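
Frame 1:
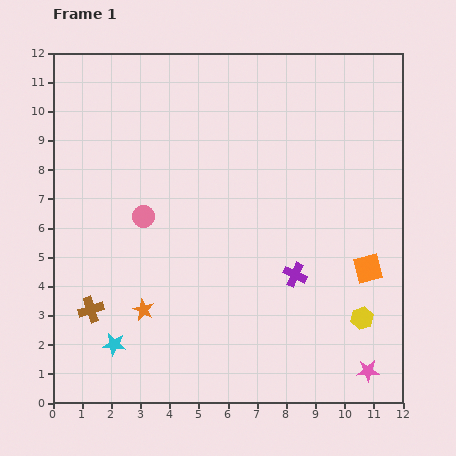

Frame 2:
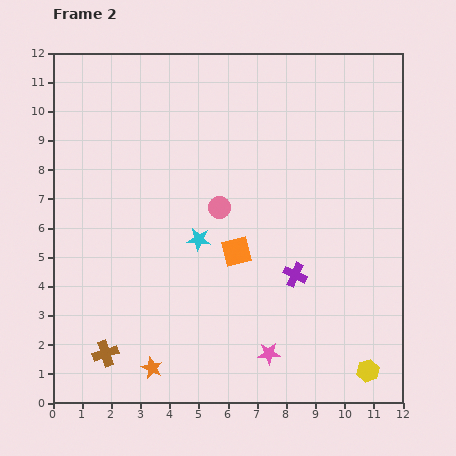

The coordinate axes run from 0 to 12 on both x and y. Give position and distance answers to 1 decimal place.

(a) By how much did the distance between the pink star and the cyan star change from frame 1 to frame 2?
-4.1

Distance in frame 1: 8.7. Distance in frame 2: 4.6.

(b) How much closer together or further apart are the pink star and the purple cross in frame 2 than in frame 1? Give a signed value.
-1.3

Distance in frame 1: 4.1. Distance in frame 2: 2.8.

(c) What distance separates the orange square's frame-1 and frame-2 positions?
4.5

The orange square moved from (10.8, 4.6) to (6.3, 5.2), a distance of √(4.5² + 0.6²) ≈ 4.5.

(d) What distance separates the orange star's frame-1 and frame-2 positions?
2.0

The orange star moved from (3.1, 3.2) to (3.4, 1.2), a distance of √(0.3² + 2.0²) ≈ 2.0.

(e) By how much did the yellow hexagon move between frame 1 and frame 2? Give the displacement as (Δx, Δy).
(0.2, -1.8)

The yellow hexagon was at (10.6, 2.9) in frame 1 and (10.8, 1.1) in frame 2.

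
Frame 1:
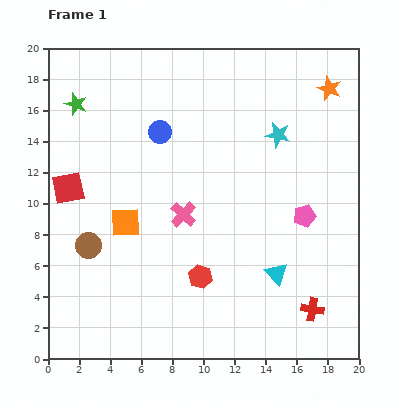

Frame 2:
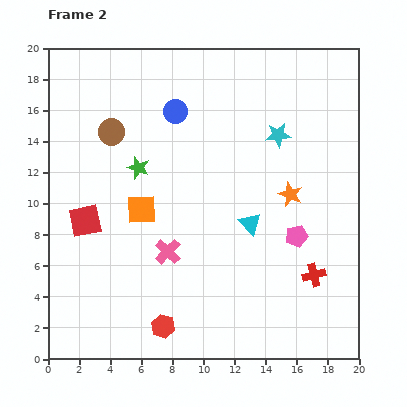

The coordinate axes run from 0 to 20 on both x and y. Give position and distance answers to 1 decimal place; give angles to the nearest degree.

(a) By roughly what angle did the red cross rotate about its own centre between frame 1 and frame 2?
22° counter-clockwise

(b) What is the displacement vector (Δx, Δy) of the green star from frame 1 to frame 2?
(4.0, -4.1)

The green star was at (1.8, 16.4) in frame 1 and (5.8, 12.3) in frame 2.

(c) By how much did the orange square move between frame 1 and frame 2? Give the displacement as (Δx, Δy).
(1.0, 0.8)

The orange square was at (5.0, 8.8) in frame 1 and (6.0, 9.6) in frame 2.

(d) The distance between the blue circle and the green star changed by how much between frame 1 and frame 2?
-1.4

Distance in frame 1: 5.7. Distance in frame 2: 4.3.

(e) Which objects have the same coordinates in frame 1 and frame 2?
the cyan star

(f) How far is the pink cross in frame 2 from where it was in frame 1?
2.6

The pink cross moved from (8.7, 9.3) to (7.7, 6.9), a distance of √(1.0² + 2.4²) ≈ 2.6.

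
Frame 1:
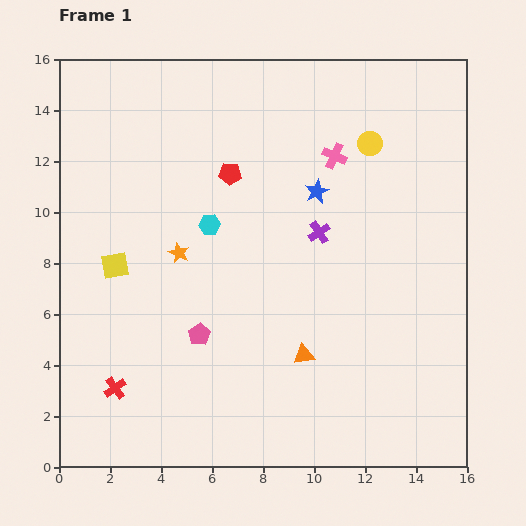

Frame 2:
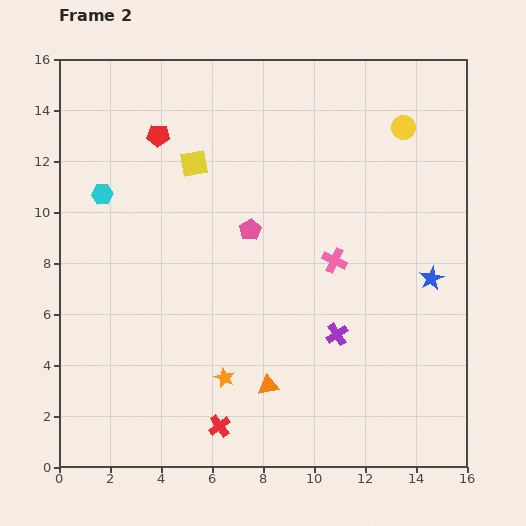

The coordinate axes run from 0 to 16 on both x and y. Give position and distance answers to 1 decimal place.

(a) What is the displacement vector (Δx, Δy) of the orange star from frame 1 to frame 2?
(1.8, -4.9)

The orange star was at (4.7, 8.4) in frame 1 and (6.5, 3.5) in frame 2.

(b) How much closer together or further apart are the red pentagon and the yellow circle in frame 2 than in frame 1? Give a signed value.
+4.0

Distance in frame 1: 5.6. Distance in frame 2: 9.6.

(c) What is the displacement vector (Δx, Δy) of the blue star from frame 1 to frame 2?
(4.5, -3.4)

The blue star was at (10.1, 10.8) in frame 1 and (14.6, 7.4) in frame 2.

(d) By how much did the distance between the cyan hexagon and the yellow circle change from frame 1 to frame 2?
+5.0

Distance in frame 1: 7.1. Distance in frame 2: 12.1.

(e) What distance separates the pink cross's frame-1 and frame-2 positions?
4.1

The pink cross moved from (10.8, 12.2) to (10.8, 8.1), a distance of √(0.0² + 4.1²) ≈ 4.1.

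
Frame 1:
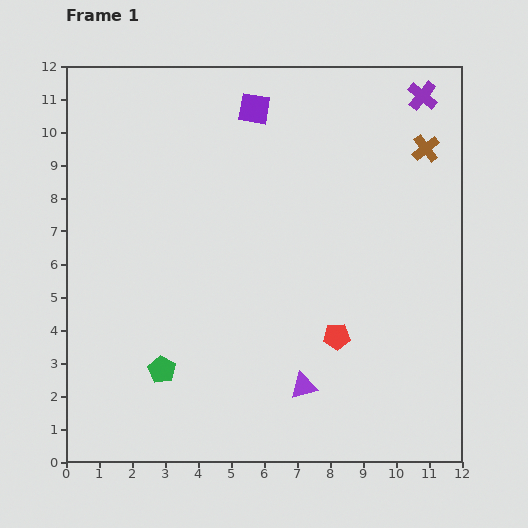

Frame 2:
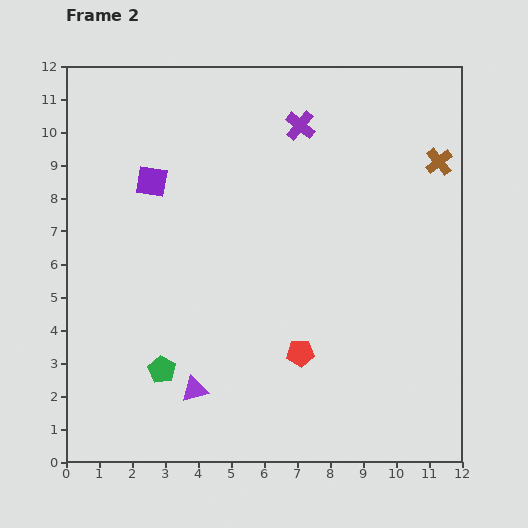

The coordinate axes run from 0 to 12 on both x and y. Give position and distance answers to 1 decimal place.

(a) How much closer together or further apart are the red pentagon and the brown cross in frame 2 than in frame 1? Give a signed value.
+0.9

Distance in frame 1: 6.3. Distance in frame 2: 7.2.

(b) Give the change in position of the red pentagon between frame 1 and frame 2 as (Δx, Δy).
(-1.1, -0.5)

The red pentagon was at (8.2, 3.8) in frame 1 and (7.1, 3.3) in frame 2.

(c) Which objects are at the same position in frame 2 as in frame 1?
the green pentagon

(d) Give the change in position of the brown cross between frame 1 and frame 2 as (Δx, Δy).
(0.4, -0.4)

The brown cross was at (10.9, 9.5) in frame 1 and (11.3, 9.1) in frame 2.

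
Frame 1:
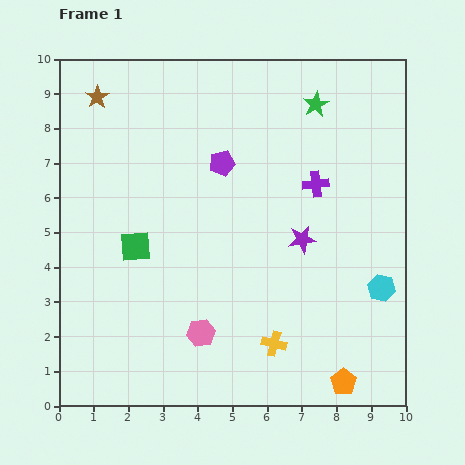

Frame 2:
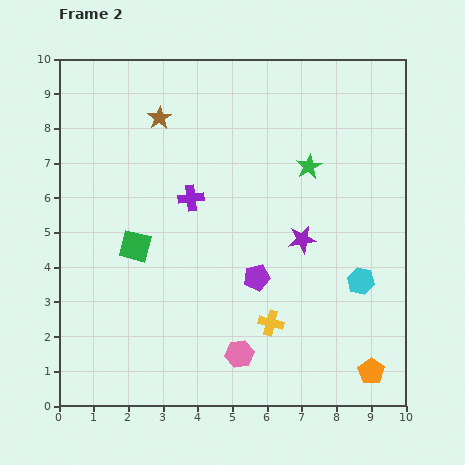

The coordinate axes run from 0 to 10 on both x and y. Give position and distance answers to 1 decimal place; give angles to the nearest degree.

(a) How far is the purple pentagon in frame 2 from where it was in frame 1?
3.4

The purple pentagon moved from (4.7, 7.0) to (5.7, 3.7), a distance of √(1.0² + 3.3²) ≈ 3.4.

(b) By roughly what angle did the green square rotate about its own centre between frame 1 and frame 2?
19° clockwise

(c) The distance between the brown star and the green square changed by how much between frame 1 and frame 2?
-0.6

Distance in frame 1: 4.4. Distance in frame 2: 3.8.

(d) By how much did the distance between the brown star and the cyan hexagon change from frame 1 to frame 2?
-2.4

Distance in frame 1: 9.9. Distance in frame 2: 7.5.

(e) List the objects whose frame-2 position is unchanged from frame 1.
the green square, the purple star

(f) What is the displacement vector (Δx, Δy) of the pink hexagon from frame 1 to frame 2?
(1.1, -0.6)

The pink hexagon was at (4.1, 2.1) in frame 1 and (5.2, 1.5) in frame 2.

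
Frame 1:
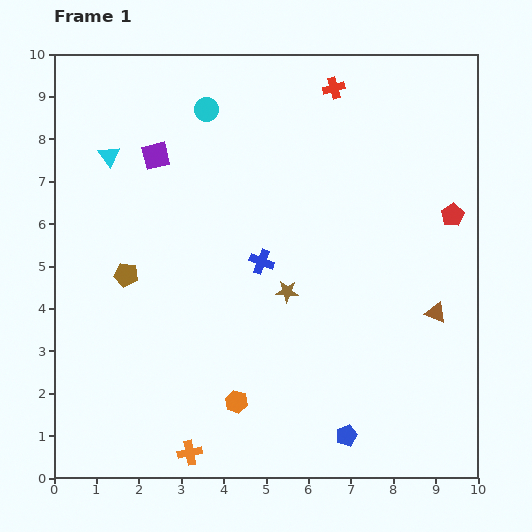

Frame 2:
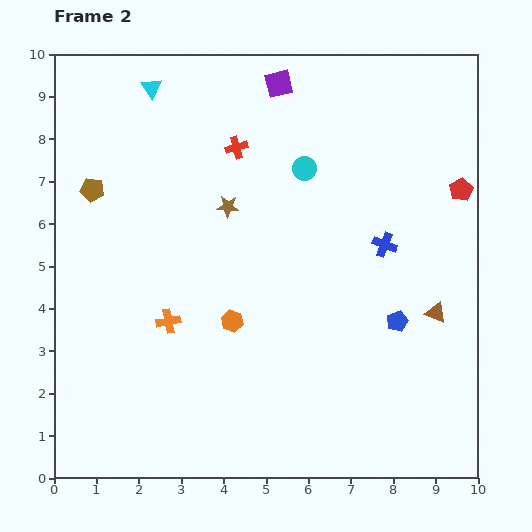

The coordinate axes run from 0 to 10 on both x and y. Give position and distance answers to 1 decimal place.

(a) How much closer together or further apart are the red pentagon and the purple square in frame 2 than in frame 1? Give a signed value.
-2.1

Distance in frame 1: 7.1. Distance in frame 2: 5.0.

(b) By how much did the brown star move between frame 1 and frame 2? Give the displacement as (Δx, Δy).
(-1.4, 2.0)

The brown star was at (5.5, 4.4) in frame 1 and (4.1, 6.4) in frame 2.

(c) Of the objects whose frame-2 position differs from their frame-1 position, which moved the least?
the red pentagon

(moved 0.6)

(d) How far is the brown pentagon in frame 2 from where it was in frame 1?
2.2

The brown pentagon moved from (1.7, 4.8) to (0.9, 6.8), a distance of √(0.8² + 2.0²) ≈ 2.2.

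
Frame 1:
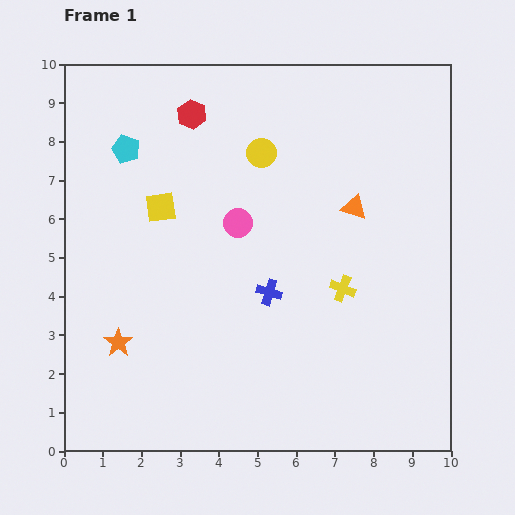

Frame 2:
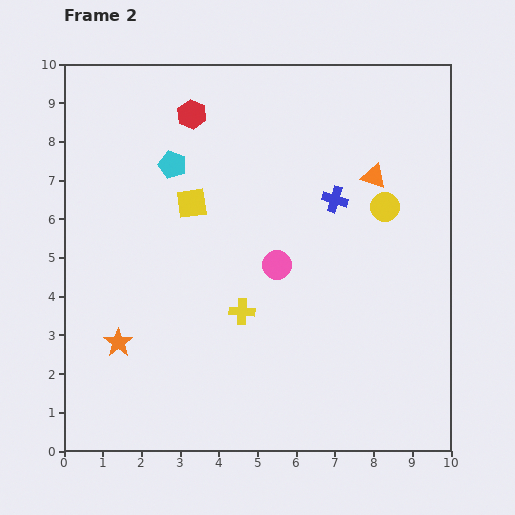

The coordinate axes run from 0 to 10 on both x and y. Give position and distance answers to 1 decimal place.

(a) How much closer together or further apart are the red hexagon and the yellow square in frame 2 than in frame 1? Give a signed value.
-0.2

Distance in frame 1: 2.5. Distance in frame 2: 2.3.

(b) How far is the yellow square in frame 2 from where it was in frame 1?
0.8

The yellow square moved from (2.5, 6.3) to (3.3, 6.4), a distance of √(0.8² + 0.1²) ≈ 0.8.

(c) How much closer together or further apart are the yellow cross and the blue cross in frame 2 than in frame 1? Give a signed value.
+1.9

Distance in frame 1: 1.9. Distance in frame 2: 3.8.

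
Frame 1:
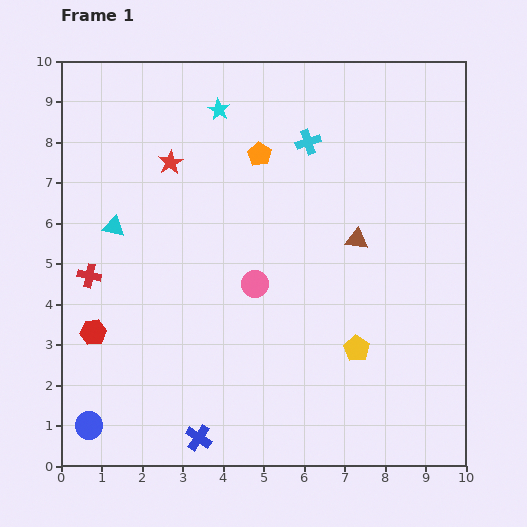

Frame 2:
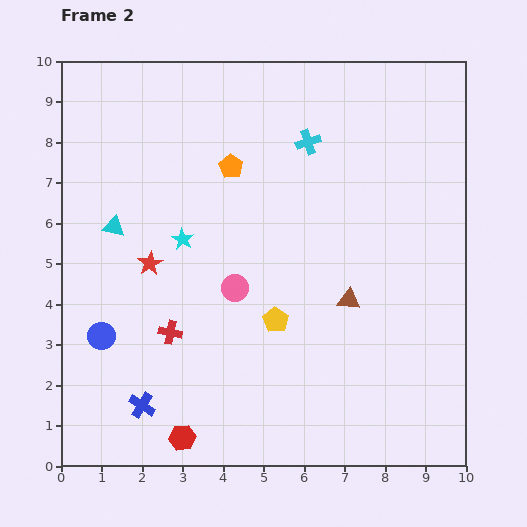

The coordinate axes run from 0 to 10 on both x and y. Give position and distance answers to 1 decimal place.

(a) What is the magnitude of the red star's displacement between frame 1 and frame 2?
2.5

The red star moved from (2.7, 7.5) to (2.2, 5.0), a distance of √(0.5² + 2.5²) ≈ 2.5.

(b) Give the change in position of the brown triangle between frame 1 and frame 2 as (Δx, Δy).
(-0.2, -1.5)

The brown triangle was at (7.3, 5.6) in frame 1 and (7.1, 4.1) in frame 2.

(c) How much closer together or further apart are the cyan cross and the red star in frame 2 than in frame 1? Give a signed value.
+1.5

Distance in frame 1: 3.4. Distance in frame 2: 4.9.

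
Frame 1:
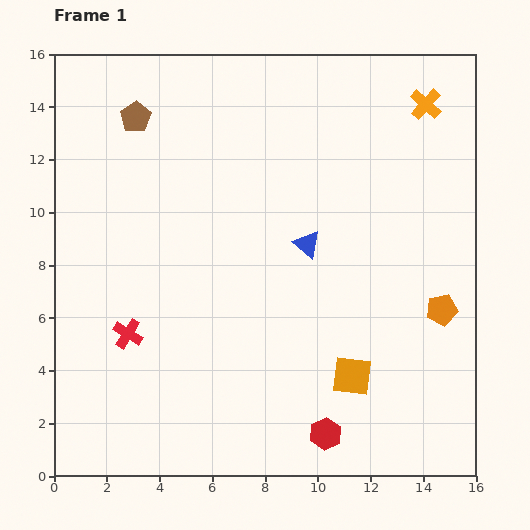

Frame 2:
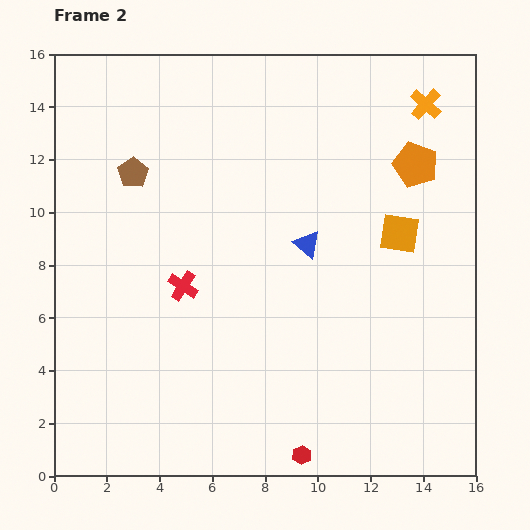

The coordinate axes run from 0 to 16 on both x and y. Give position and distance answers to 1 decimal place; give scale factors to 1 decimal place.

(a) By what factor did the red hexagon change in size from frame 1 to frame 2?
0.6×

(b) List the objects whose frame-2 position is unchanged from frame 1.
the blue triangle, the orange cross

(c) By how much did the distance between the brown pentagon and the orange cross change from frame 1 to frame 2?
+0.4

Distance in frame 1: 11.0. Distance in frame 2: 11.4.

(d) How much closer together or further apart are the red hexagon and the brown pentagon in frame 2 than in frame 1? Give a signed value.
-1.5

Distance in frame 1: 14.0. Distance in frame 2: 12.5.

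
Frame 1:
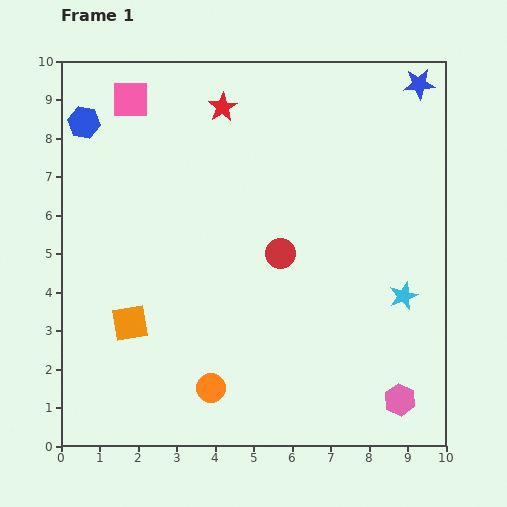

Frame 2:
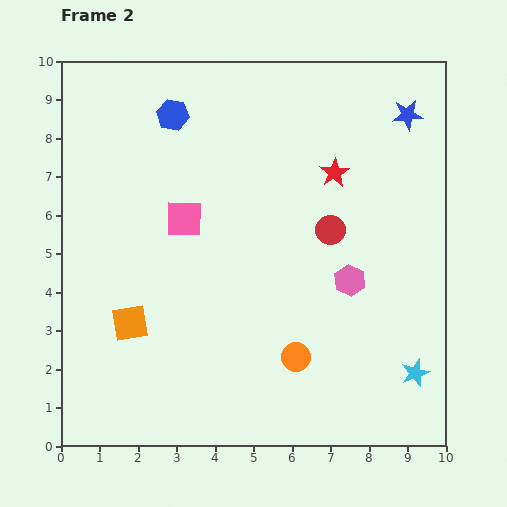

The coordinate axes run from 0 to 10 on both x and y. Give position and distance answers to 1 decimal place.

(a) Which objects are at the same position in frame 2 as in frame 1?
the orange square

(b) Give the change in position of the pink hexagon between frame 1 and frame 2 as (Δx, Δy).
(-1.3, 3.1)

The pink hexagon was at (8.8, 1.2) in frame 1 and (7.5, 4.3) in frame 2.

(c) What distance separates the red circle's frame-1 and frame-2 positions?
1.4

The red circle moved from (5.7, 5.0) to (7.0, 5.6), a distance of √(1.3² + 0.6²) ≈ 1.4.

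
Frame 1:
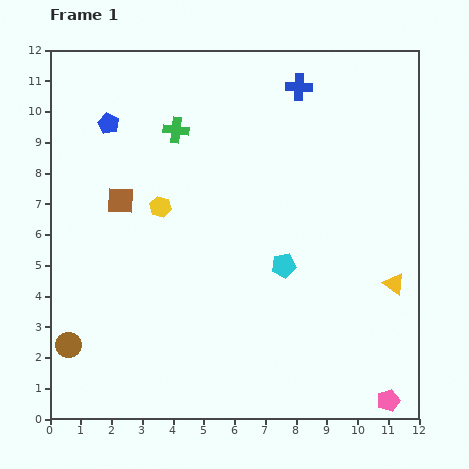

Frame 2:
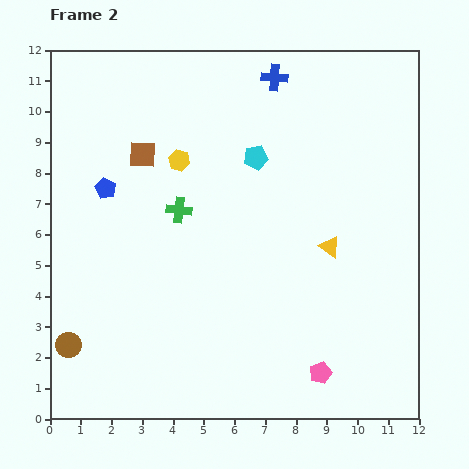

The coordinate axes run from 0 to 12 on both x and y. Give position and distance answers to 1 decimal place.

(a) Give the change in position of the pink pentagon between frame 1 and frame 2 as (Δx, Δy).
(-2.2, 0.9)

The pink pentagon was at (11.0, 0.6) in frame 1 and (8.8, 1.5) in frame 2.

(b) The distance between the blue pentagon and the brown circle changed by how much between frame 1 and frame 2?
-2.1

Distance in frame 1: 7.3. Distance in frame 2: 5.2.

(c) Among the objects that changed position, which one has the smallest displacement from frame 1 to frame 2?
the blue cross

(moved 0.9)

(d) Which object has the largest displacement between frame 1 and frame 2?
the cyan pentagon

(moved 3.6; next 2.6)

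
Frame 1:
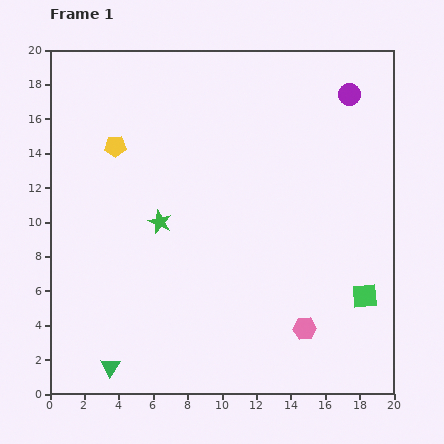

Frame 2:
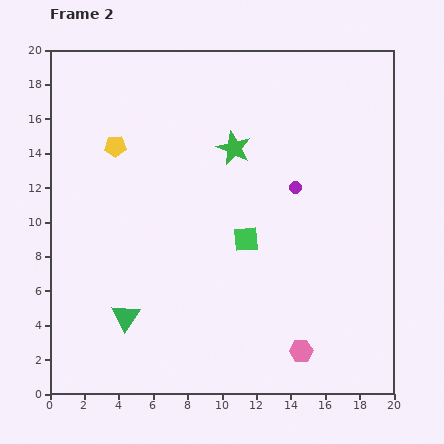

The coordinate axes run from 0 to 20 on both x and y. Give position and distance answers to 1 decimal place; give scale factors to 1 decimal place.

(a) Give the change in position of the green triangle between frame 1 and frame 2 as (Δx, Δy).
(0.9, 2.9)

The green triangle was at (3.5, 1.6) in frame 1 and (4.4, 4.5) in frame 2.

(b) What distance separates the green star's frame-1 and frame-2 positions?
6.1

The green star moved from (6.4, 10.0) to (10.7, 14.3), a distance of √(4.3² + 4.3²) ≈ 6.1.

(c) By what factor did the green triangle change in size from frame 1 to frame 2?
1.4×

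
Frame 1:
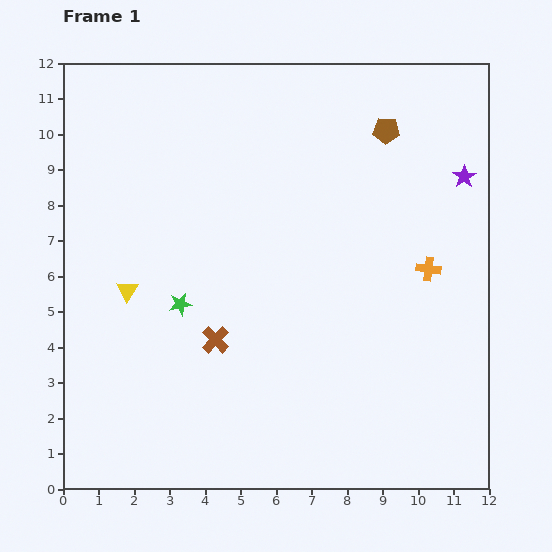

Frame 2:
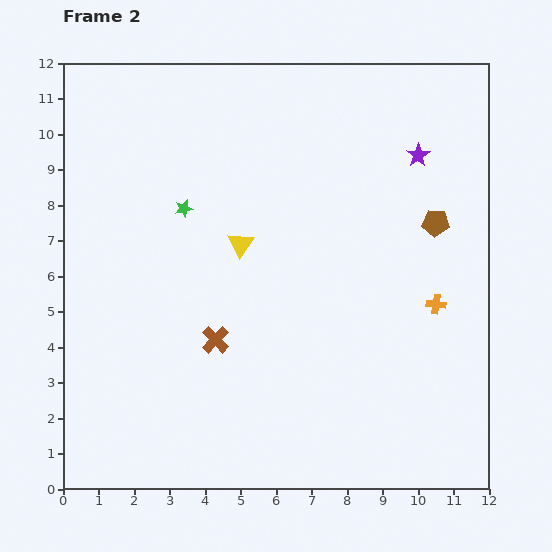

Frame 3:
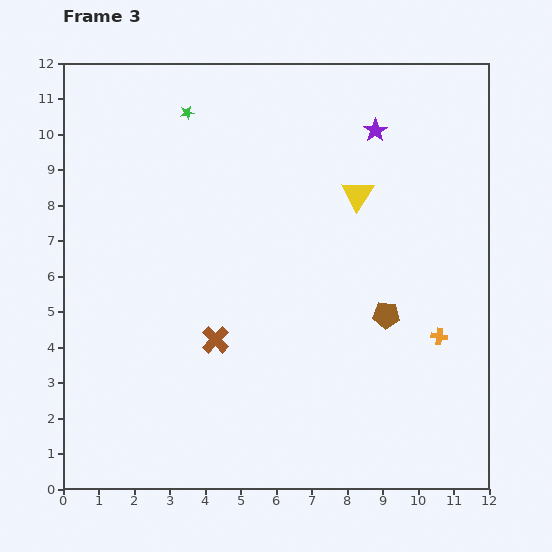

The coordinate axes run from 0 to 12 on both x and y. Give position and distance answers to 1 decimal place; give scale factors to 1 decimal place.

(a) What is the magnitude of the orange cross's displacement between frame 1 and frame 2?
1.0

The orange cross moved from (10.3, 6.2) to (10.5, 5.2), a distance of √(0.2² + 1.0²) ≈ 1.0.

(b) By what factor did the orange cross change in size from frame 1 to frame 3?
0.7×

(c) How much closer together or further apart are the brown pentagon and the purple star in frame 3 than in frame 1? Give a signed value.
+2.6

Distance in frame 1: 2.6. Distance in frame 3: 5.2.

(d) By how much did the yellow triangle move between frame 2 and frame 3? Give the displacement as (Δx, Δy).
(3.3, 1.4)

The yellow triangle was at (5.0, 6.9) in frame 2 and (8.3, 8.3) in frame 3.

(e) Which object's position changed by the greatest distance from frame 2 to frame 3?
the yellow triangle

(moved 3.6; next 3.0)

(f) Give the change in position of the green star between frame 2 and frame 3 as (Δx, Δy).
(0.1, 2.7)

The green star was at (3.4, 7.9) in frame 2 and (3.5, 10.6) in frame 3.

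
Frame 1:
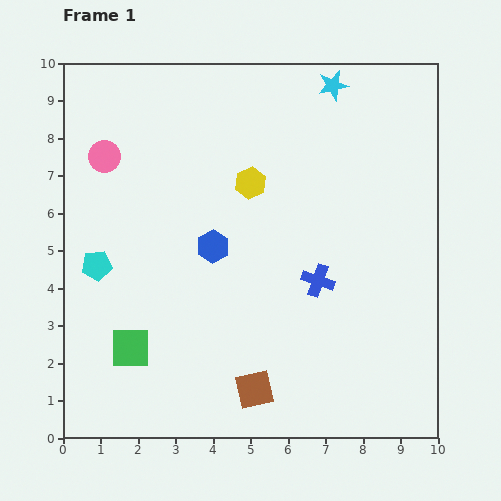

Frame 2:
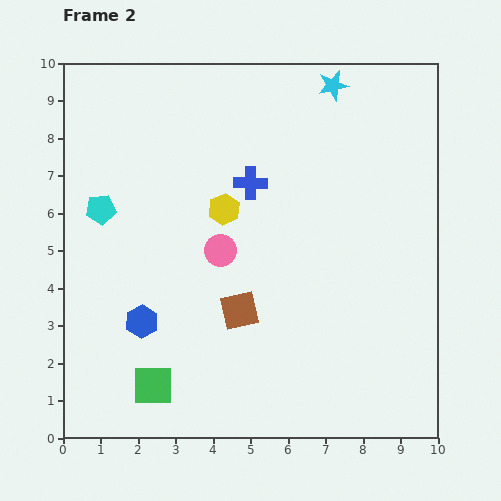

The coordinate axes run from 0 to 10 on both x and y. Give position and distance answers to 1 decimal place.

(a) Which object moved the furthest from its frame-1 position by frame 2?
the pink circle

(moved 4.0; next 3.2)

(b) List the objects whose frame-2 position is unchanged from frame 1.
the cyan star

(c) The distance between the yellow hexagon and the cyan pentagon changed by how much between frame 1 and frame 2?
-1.4

Distance in frame 1: 4.7. Distance in frame 2: 3.3.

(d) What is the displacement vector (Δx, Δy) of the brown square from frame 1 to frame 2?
(-0.4, 2.1)

The brown square was at (5.1, 1.3) in frame 1 and (4.7, 3.4) in frame 2.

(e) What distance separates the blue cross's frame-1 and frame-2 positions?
3.2

The blue cross moved from (6.8, 4.2) to (5.0, 6.8), a distance of √(1.8² + 2.6²) ≈ 3.2.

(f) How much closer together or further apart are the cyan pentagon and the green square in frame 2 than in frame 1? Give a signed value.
+2.5

Distance in frame 1: 2.4. Distance in frame 2: 4.9.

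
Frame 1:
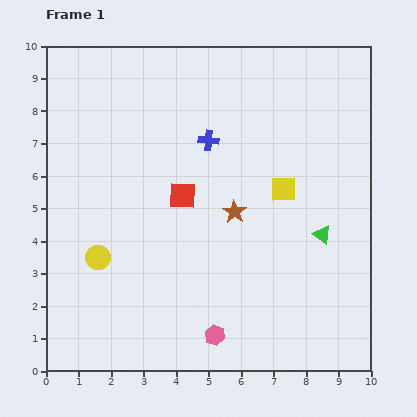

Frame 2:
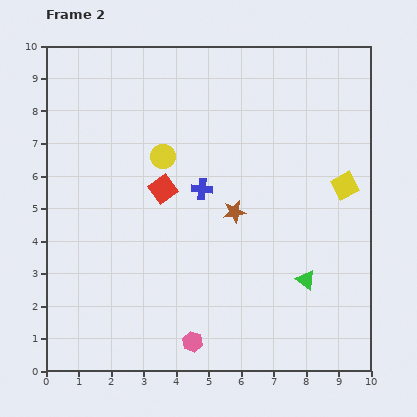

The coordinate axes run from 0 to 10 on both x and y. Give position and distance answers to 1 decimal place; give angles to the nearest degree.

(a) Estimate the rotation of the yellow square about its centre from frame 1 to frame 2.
28° counter-clockwise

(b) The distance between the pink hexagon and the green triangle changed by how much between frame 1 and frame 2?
-0.5

Distance in frame 1: 4.5. Distance in frame 2: 4.0.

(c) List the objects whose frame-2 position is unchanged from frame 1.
the brown star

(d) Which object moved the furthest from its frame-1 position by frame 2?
the yellow circle

(moved 3.7; next 1.9)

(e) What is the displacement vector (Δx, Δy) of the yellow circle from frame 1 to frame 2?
(2.0, 3.1)

The yellow circle was at (1.6, 3.5) in frame 1 and (3.6, 6.6) in frame 2.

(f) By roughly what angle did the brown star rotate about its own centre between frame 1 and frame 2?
28° clockwise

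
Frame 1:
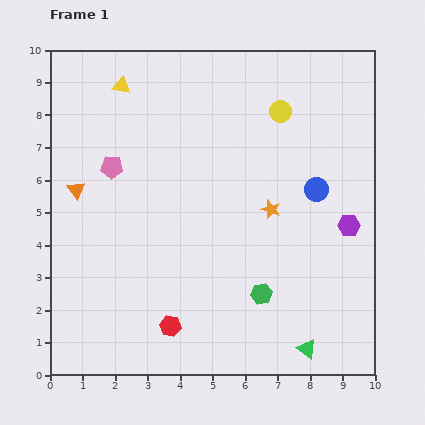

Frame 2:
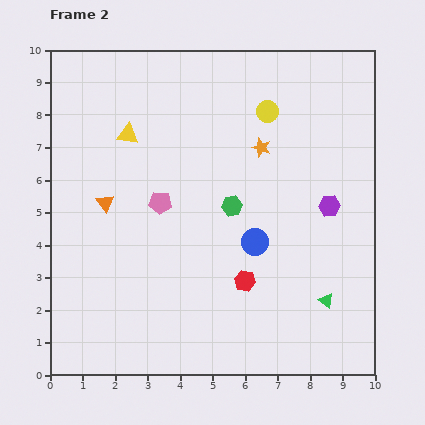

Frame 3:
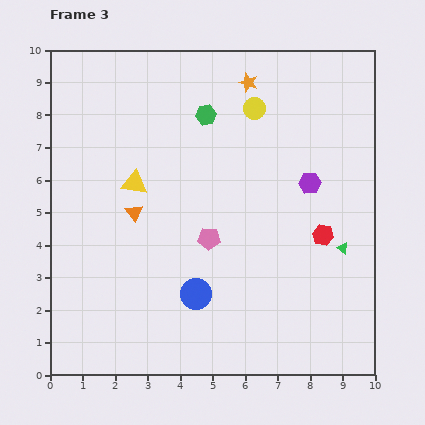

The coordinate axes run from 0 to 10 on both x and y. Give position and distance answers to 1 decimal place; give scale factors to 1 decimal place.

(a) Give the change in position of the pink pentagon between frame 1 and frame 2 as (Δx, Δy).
(1.5, -1.1)

The pink pentagon was at (1.9, 6.4) in frame 1 and (3.4, 5.3) in frame 2.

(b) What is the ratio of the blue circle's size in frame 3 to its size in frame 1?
1.3×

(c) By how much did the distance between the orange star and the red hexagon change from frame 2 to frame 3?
+1.1

Distance in frame 2: 4.1. Distance in frame 3: 5.2.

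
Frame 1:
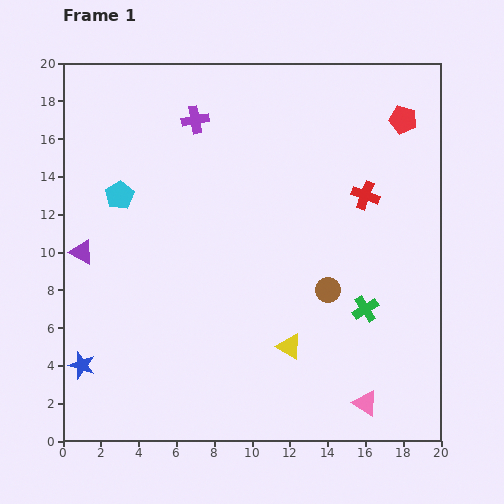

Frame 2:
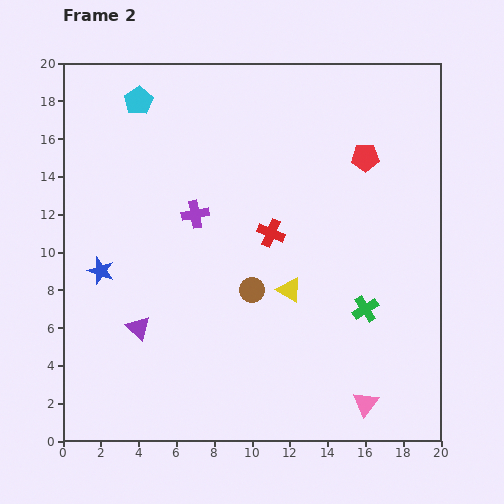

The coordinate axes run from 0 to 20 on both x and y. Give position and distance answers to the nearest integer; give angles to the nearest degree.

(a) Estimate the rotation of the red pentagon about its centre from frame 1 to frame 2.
16° counter-clockwise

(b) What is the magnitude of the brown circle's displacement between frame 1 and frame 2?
4

The brown circle moved from (14, 8) to (10, 8), a distance of √(4² + 0²) ≈ 4.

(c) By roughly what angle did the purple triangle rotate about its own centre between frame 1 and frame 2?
17° clockwise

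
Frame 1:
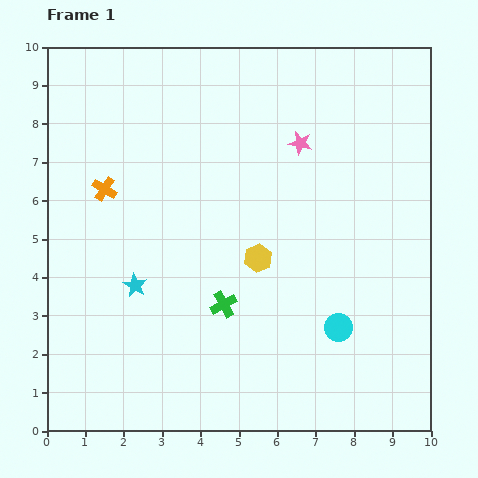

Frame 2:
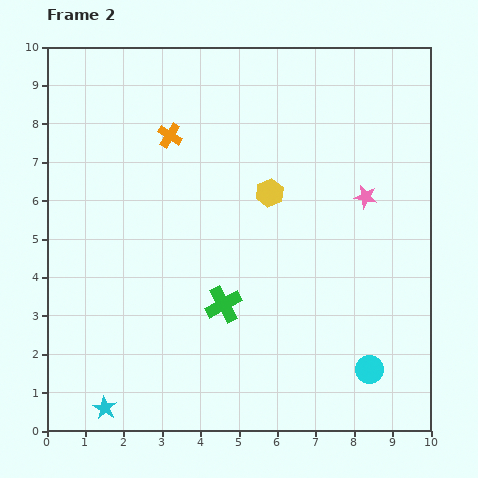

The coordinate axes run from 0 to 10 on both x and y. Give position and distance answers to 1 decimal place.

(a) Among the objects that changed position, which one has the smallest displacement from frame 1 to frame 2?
the cyan circle

(moved 1.4)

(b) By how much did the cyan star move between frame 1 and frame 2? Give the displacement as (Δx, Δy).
(-0.8, -3.2)

The cyan star was at (2.3, 3.8) in frame 1 and (1.5, 0.6) in frame 2.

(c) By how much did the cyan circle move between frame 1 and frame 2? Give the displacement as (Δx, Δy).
(0.8, -1.1)

The cyan circle was at (7.6, 2.7) in frame 1 and (8.4, 1.6) in frame 2.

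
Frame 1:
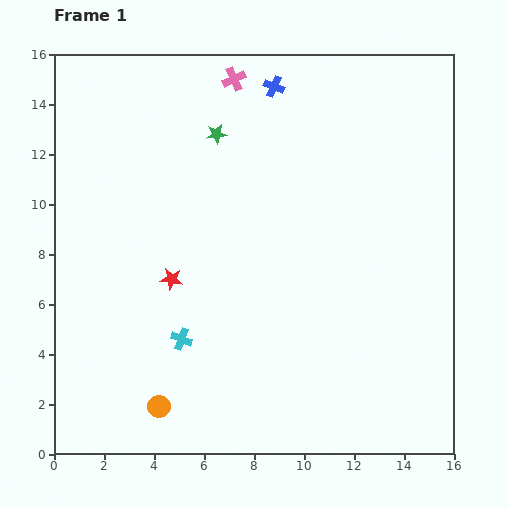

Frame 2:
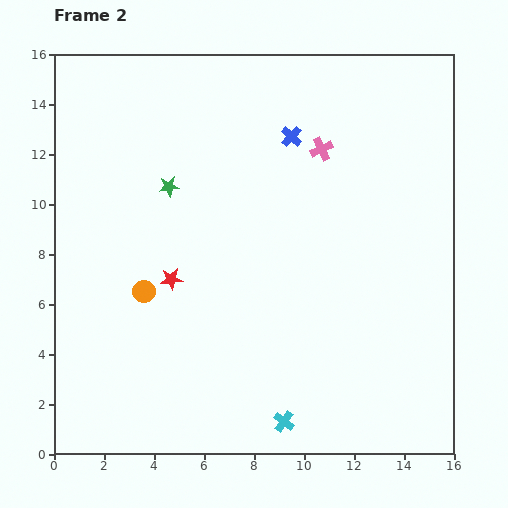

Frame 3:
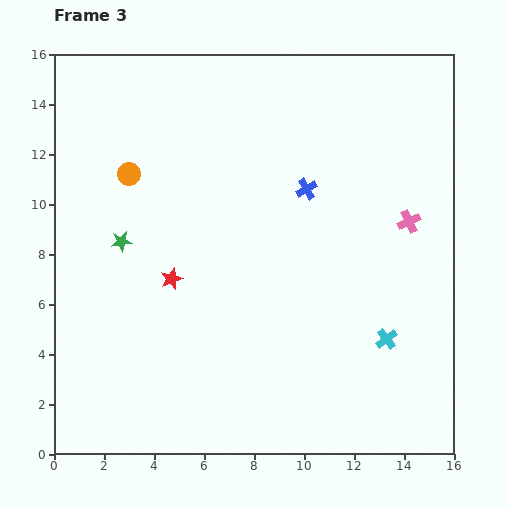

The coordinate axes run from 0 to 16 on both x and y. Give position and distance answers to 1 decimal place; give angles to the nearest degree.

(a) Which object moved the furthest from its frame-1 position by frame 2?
the cyan cross

(moved 5.3; next 4.6)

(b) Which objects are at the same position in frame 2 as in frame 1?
the red star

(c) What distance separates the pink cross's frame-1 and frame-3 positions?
9.0

The pink cross moved from (7.2, 15.0) to (14.2, 9.3), a distance of √(7.0² + 5.7²) ≈ 9.0.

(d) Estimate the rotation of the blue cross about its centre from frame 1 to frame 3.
36° clockwise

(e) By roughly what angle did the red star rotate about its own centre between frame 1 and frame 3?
30° counter-clockwise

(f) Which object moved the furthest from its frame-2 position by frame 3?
the cyan cross

(moved 5.3; next 4.7)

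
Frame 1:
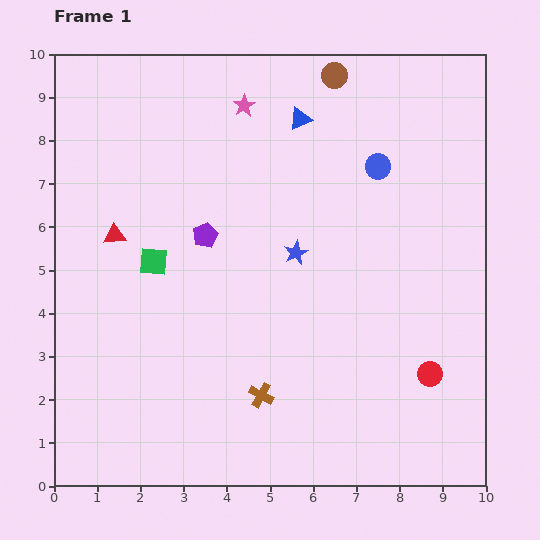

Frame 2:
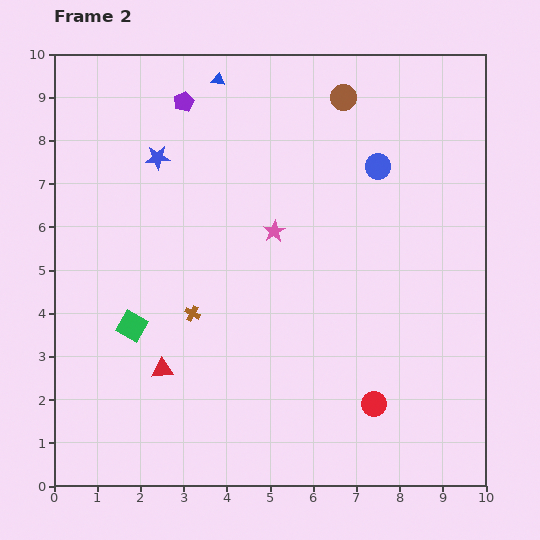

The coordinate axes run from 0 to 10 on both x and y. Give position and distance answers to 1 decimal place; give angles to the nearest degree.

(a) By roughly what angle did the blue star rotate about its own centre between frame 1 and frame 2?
23° clockwise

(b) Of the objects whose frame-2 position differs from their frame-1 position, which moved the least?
the brown circle

(moved 0.5)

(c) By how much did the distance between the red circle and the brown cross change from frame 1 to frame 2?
+0.8

Distance in frame 1: 3.9. Distance in frame 2: 4.7.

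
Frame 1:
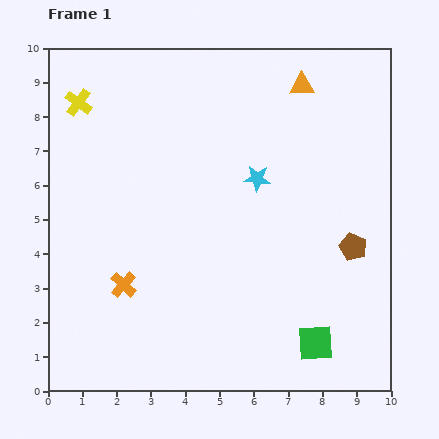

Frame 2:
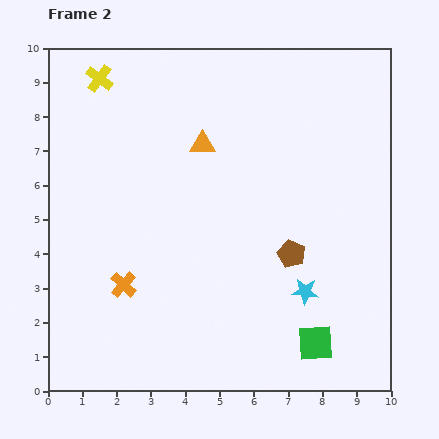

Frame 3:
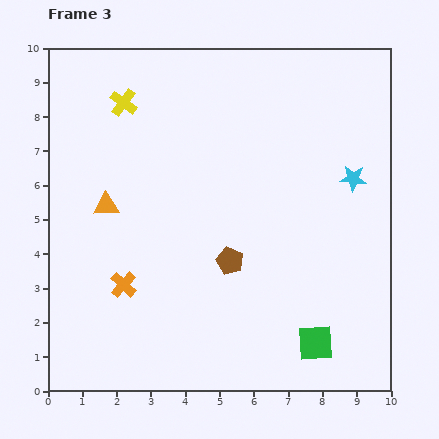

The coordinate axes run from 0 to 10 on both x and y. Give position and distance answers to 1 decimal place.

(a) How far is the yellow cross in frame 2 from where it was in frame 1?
0.9

The yellow cross moved from (0.9, 8.4) to (1.5, 9.1), a distance of √(0.6² + 0.7²) ≈ 0.9.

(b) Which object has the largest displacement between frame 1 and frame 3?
the orange triangle

(moved 6.7; next 3.6)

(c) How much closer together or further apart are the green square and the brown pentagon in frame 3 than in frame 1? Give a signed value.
+0.5

Distance in frame 1: 3.0. Distance in frame 3: 3.5.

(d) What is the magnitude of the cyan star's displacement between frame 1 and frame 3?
2.8

The cyan star moved from (6.1, 6.2) to (8.9, 6.2), a distance of √(2.8² + 0.0²) ≈ 2.8.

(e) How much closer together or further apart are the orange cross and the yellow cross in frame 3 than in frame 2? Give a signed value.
-0.7

Distance in frame 2: 6.0. Distance in frame 3: 5.3.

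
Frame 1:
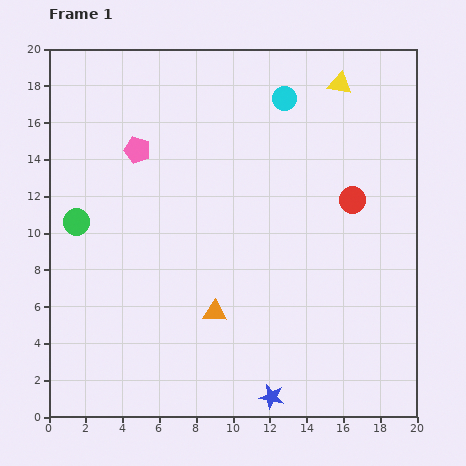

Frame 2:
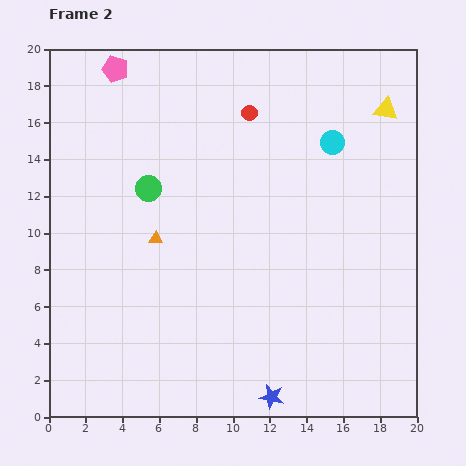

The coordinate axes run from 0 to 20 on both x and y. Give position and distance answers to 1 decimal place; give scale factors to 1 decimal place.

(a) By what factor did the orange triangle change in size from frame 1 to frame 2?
0.6×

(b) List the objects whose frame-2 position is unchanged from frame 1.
the blue star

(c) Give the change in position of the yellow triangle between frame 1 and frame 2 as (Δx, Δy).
(2.5, -1.4)

The yellow triangle was at (15.8, 18.1) in frame 1 and (18.3, 16.7) in frame 2.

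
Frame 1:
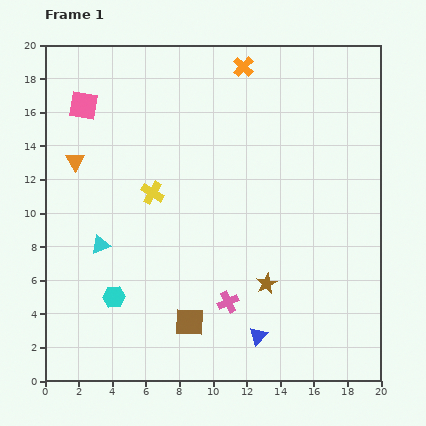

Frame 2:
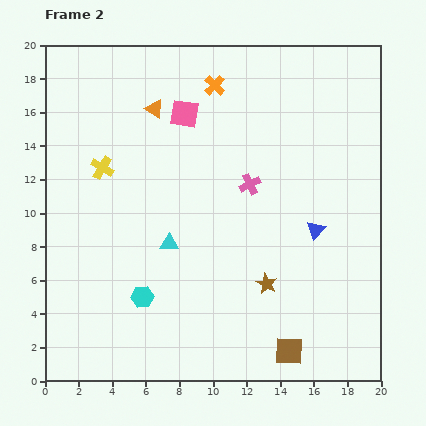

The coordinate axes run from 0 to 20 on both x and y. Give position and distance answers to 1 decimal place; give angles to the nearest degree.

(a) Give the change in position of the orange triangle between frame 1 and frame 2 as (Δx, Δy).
(4.7, 3.1)

The orange triangle was at (1.8, 13.1) in frame 1 and (6.5, 16.2) in frame 2.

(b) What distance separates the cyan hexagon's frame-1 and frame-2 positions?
1.7

The cyan hexagon moved from (4.1, 5.0) to (5.8, 5.0), a distance of √(1.7² + 0.0²) ≈ 1.7.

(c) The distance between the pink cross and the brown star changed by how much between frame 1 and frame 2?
+3.5

Distance in frame 1: 2.5. Distance in frame 2: 6.0.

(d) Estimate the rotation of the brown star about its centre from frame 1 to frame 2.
19° counter-clockwise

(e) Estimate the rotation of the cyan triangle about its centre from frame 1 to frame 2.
21° clockwise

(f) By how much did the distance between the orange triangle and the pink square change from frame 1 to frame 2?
-1.5

Distance in frame 1: 3.3. Distance in frame 2: 1.8.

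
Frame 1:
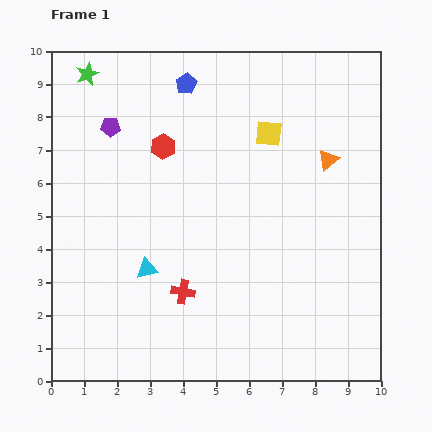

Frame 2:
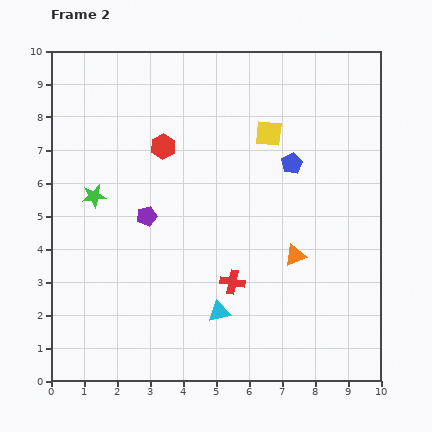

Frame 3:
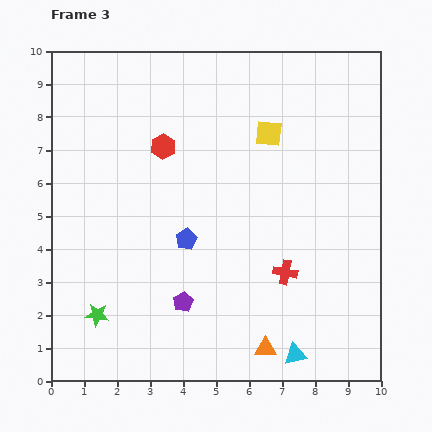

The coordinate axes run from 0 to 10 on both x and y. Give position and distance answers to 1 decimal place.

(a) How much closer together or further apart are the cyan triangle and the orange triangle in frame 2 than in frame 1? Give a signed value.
-3.5

Distance in frame 1: 6.4. Distance in frame 2: 2.9.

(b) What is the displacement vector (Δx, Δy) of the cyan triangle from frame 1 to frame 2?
(2.2, -1.3)

The cyan triangle was at (2.9, 3.4) in frame 1 and (5.1, 2.1) in frame 2.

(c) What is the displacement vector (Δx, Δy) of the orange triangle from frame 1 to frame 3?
(-1.9, -5.7)

The orange triangle was at (8.4, 6.7) in frame 1 and (6.5, 1.0) in frame 3.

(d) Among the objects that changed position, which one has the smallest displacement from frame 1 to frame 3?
the red cross

(moved 3.2)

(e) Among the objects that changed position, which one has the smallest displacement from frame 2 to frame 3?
the red cross

(moved 1.6)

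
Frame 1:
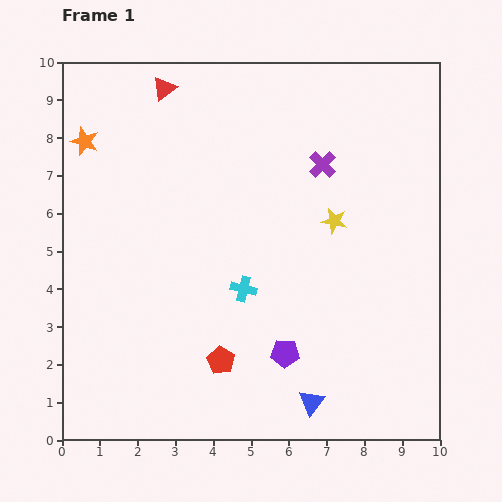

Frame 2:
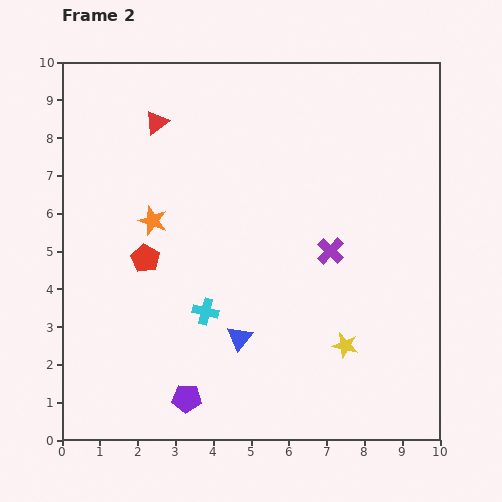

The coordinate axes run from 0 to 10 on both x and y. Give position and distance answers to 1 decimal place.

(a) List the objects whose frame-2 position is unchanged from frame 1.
none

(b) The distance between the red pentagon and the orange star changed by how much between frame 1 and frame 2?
-5.8

Distance in frame 1: 6.8. Distance in frame 2: 1.0.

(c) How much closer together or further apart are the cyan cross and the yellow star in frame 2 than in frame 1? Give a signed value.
+0.8

Distance in frame 1: 3.0. Distance in frame 2: 3.8.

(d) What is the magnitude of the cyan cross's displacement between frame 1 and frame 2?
1.2

The cyan cross moved from (4.8, 4.0) to (3.8, 3.4), a distance of √(1.0² + 0.6²) ≈ 1.2.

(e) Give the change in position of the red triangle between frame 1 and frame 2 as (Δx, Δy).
(-0.2, -0.9)

The red triangle was at (2.7, 9.3) in frame 1 and (2.5, 8.4) in frame 2.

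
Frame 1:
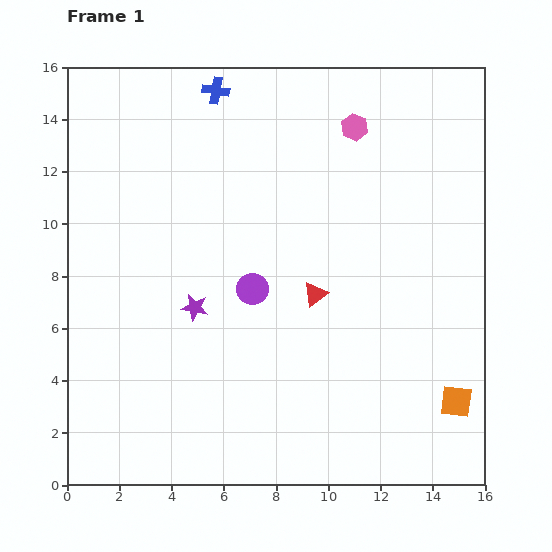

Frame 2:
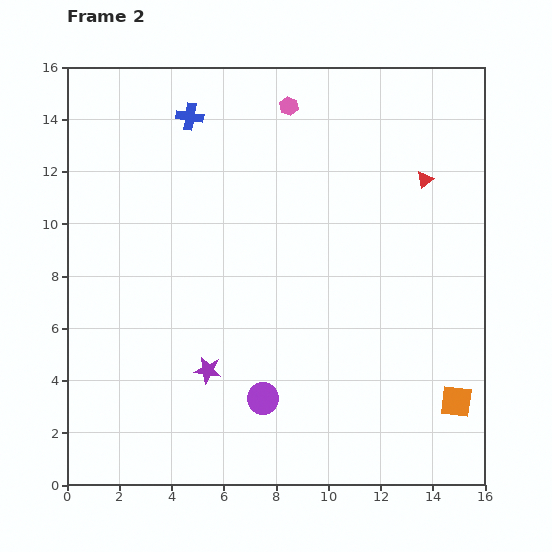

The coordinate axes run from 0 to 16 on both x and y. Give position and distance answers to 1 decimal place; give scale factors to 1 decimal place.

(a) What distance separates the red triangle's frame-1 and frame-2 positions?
6.1

The red triangle moved from (9.5, 7.3) to (13.7, 11.7), a distance of √(4.2² + 4.4²) ≈ 6.1.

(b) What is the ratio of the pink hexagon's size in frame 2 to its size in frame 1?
0.7×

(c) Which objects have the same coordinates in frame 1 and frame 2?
the orange square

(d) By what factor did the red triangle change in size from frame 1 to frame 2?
0.7×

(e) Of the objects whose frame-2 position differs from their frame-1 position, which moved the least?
the blue cross

(moved 1.4)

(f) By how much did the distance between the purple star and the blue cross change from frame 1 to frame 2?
+1.4

Distance in frame 1: 8.3. Distance in frame 2: 9.7.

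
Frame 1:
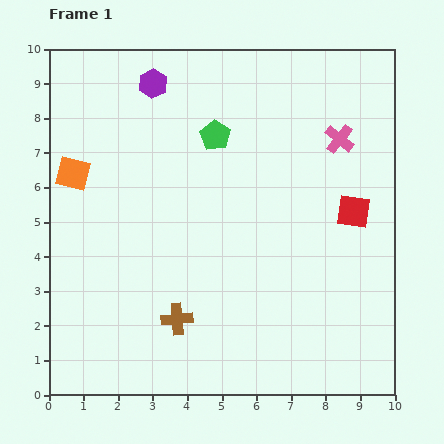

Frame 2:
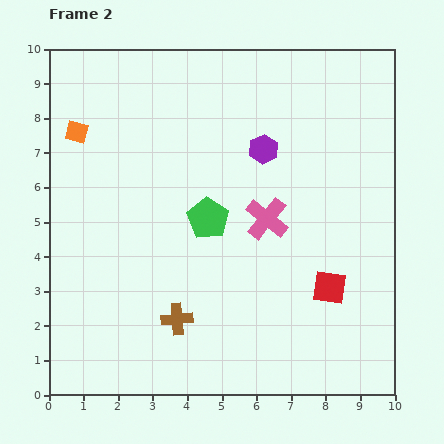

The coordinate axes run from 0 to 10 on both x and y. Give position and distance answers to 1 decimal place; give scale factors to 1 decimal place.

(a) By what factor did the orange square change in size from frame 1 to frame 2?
0.7×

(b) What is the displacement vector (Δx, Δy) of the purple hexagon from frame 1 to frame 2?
(3.2, -1.9)

The purple hexagon was at (3.0, 9.0) in frame 1 and (6.2, 7.1) in frame 2.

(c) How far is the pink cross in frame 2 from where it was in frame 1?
3.1

The pink cross moved from (8.4, 7.4) to (6.3, 5.1), a distance of √(2.1² + 2.3²) ≈ 3.1.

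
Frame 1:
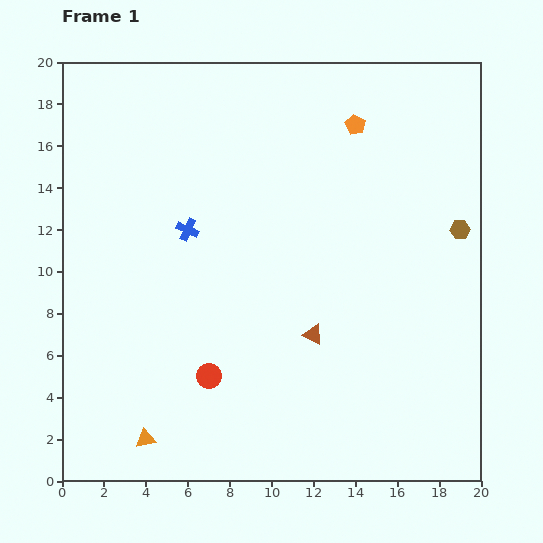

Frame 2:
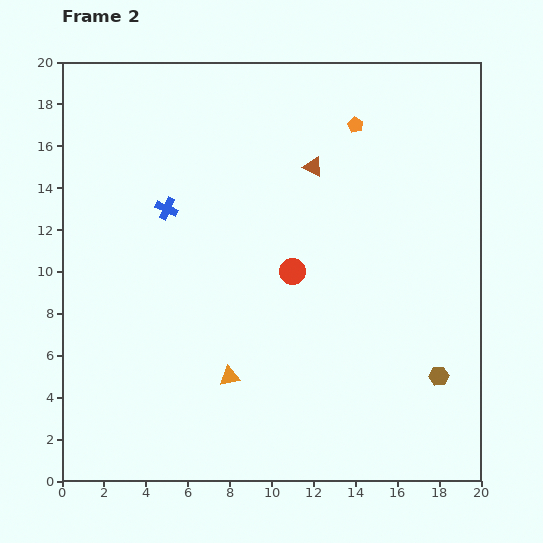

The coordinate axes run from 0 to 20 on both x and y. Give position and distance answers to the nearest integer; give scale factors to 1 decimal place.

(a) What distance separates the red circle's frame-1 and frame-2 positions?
6

The red circle moved from (7, 5) to (11, 10), a distance of √(4² + 5²) ≈ 6.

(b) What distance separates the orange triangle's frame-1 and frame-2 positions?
5

The orange triangle moved from (4, 2) to (8, 5), a distance of √(4² + 3²) ≈ 5.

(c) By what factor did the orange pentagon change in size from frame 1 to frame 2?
0.8×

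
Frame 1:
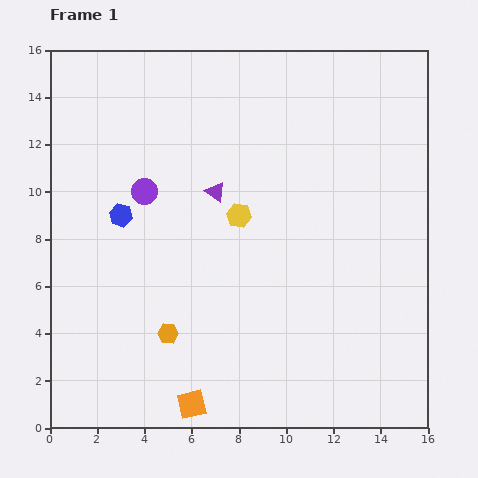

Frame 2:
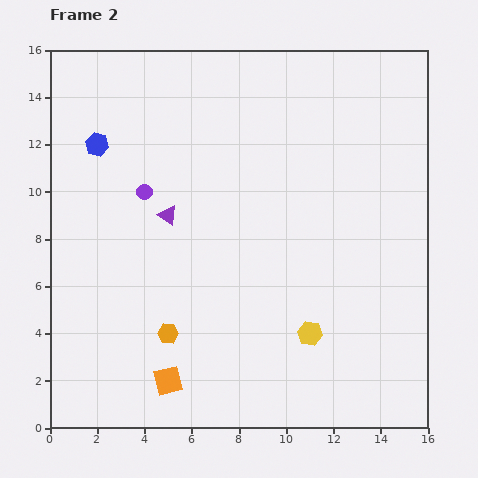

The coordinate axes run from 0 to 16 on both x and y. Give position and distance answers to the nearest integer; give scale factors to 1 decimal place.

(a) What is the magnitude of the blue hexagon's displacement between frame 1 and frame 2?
3

The blue hexagon moved from (3, 9) to (2, 12), a distance of √(1² + 3²) ≈ 3.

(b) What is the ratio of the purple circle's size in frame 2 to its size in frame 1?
0.6×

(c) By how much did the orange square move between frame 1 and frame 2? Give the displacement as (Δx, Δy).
(-1, 1)

The orange square was at (6, 1) in frame 1 and (5, 2) in frame 2.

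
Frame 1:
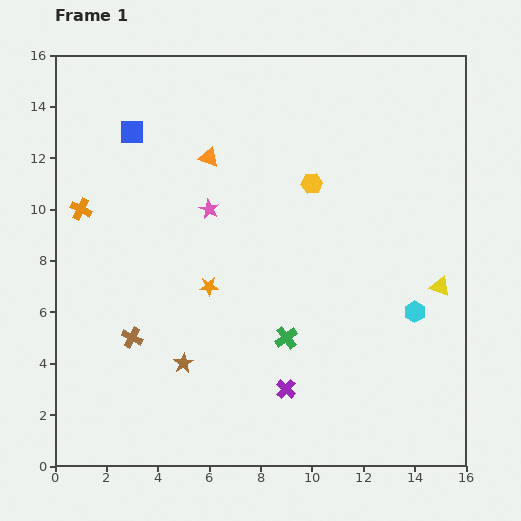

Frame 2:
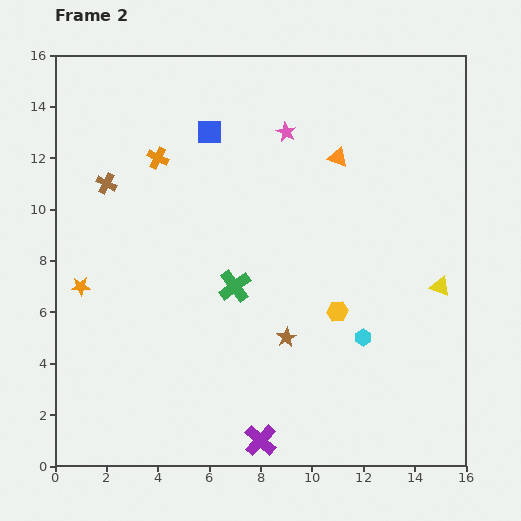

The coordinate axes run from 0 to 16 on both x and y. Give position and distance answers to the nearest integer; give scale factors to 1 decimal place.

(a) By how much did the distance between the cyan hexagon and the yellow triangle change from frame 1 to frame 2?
+3

Distance in frame 1: 1. Distance in frame 2: 4.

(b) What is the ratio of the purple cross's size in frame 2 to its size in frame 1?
1.6×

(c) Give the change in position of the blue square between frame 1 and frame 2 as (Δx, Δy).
(3, 0)

The blue square was at (3, 13) in frame 1 and (6, 13) in frame 2.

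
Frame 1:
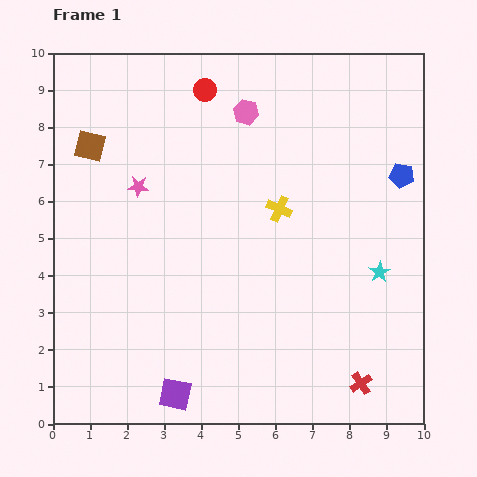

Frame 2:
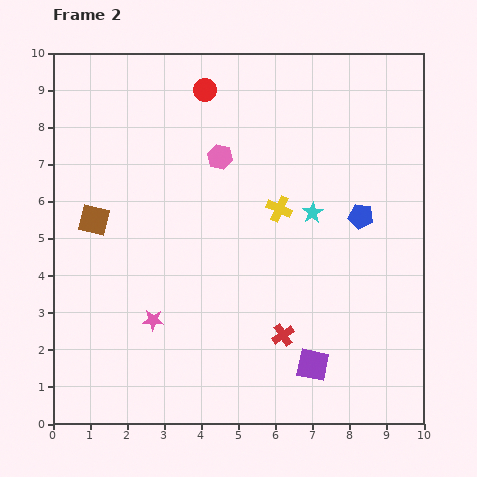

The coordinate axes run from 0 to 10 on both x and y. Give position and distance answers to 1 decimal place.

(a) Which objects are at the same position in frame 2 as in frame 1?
the yellow cross, the red circle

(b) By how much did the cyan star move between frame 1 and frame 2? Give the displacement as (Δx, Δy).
(-1.8, 1.6)

The cyan star was at (8.8, 4.1) in frame 1 and (7.0, 5.7) in frame 2.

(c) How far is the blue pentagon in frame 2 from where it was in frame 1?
1.6

The blue pentagon moved from (9.4, 6.7) to (8.3, 5.6), a distance of √(1.1² + 1.1²) ≈ 1.6.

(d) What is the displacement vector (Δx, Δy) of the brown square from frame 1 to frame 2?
(0.1, -2.0)

The brown square was at (1.0, 7.5) in frame 1 and (1.1, 5.5) in frame 2.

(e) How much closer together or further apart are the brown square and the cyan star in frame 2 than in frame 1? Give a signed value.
-2.6

Distance in frame 1: 8.5. Distance in frame 2: 5.9.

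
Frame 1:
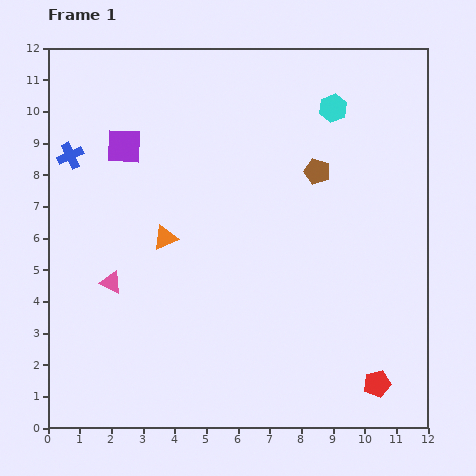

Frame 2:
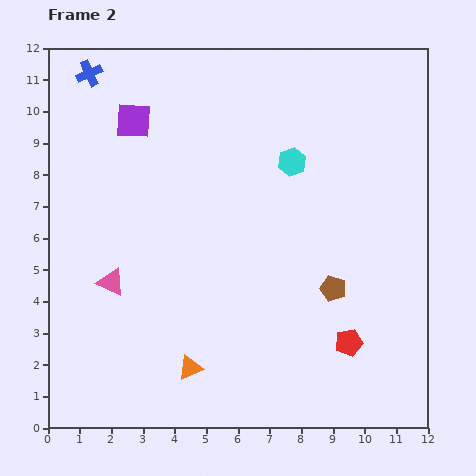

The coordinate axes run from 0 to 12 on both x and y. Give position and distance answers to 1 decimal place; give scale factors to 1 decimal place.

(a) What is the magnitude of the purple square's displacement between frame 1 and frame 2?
0.9

The purple square moved from (2.4, 8.9) to (2.7, 9.7), a distance of √(0.3² + 0.8²) ≈ 0.9.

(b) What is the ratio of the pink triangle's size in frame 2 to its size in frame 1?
1.3×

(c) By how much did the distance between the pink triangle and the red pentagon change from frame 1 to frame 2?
-1.3

Distance in frame 1: 9.0. Distance in frame 2: 7.7.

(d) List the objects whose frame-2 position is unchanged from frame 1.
the pink triangle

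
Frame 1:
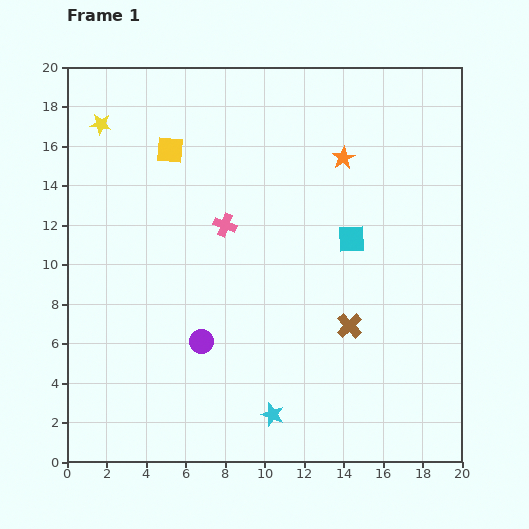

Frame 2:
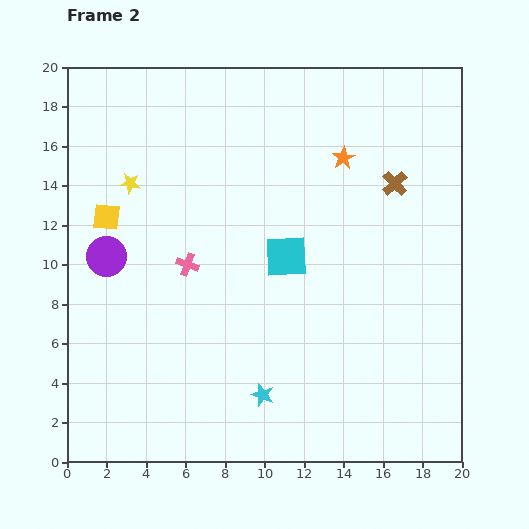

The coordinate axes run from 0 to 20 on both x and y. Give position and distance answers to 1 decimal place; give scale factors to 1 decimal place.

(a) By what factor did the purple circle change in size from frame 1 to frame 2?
1.6×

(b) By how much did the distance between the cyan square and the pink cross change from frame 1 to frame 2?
-1.4

Distance in frame 1: 6.4. Distance in frame 2: 5.0.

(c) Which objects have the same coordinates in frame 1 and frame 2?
the orange star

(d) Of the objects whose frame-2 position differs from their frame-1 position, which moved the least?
the cyan star

(moved 1.1)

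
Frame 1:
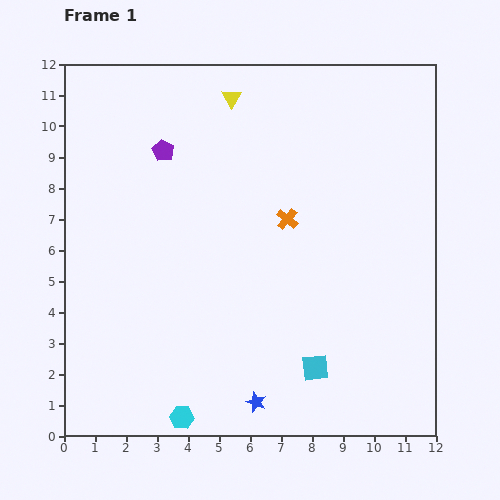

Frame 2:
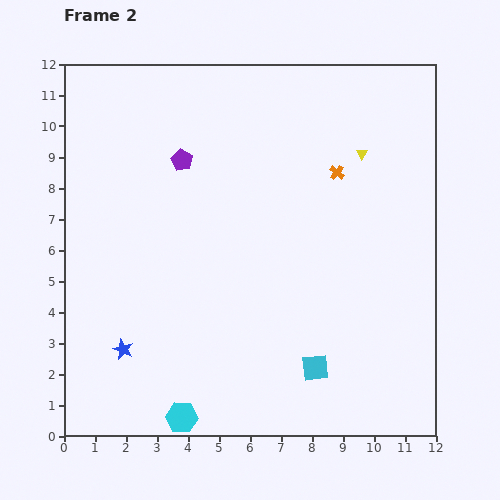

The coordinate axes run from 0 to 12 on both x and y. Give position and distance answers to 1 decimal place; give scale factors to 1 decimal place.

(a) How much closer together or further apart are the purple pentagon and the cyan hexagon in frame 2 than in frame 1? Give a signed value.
-0.3

Distance in frame 1: 8.6. Distance in frame 2: 8.3.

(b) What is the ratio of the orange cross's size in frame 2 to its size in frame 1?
0.7×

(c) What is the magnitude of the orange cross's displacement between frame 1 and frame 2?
2.2

The orange cross moved from (7.2, 7.0) to (8.8, 8.5), a distance of √(1.6² + 1.5²) ≈ 2.2.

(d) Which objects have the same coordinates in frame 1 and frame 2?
the cyan square, the cyan hexagon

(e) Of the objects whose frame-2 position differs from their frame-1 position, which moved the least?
the purple pentagon

(moved 0.7)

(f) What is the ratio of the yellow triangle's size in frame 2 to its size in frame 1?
0.6×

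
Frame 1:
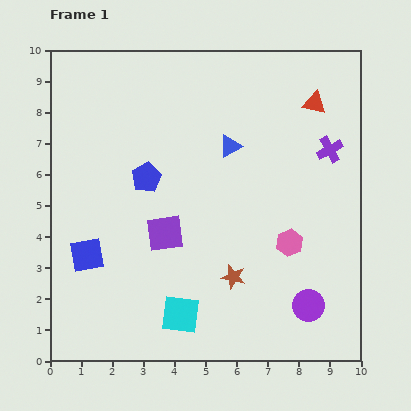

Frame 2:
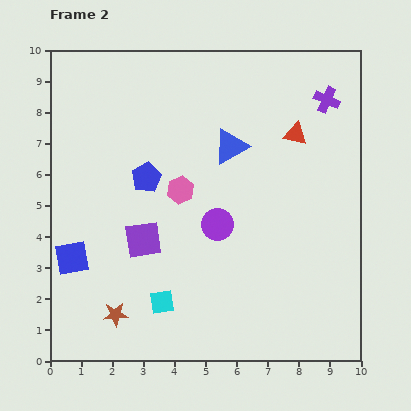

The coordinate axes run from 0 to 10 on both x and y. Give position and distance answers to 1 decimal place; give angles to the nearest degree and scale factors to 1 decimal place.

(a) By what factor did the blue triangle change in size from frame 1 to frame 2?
1.6×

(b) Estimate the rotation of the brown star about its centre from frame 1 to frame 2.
17° counter-clockwise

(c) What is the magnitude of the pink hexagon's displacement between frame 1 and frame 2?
3.9

The pink hexagon moved from (7.7, 3.8) to (4.2, 5.5), a distance of √(3.5² + 1.7²) ≈ 3.9.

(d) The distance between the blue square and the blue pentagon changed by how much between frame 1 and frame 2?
+0.4

Distance in frame 1: 3.1. Distance in frame 2: 3.5.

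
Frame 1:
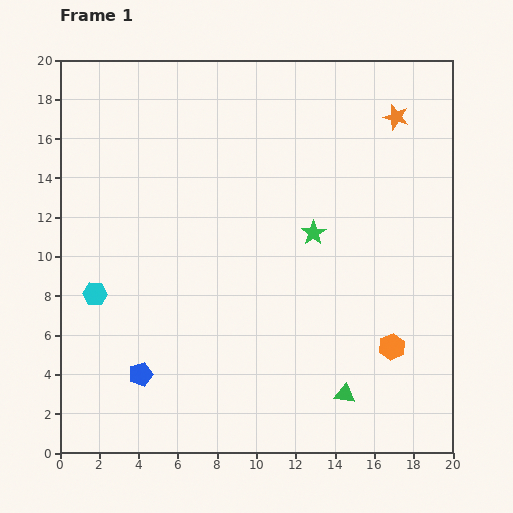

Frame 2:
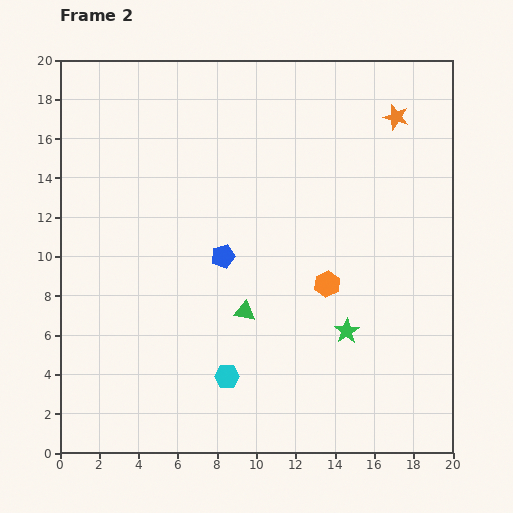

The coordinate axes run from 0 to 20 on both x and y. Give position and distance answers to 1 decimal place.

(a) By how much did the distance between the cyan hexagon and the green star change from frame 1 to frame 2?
-5.0

Distance in frame 1: 11.5. Distance in frame 2: 6.5.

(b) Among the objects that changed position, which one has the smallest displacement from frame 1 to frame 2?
the orange hexagon

(moved 4.6)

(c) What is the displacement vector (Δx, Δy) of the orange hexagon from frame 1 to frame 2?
(-3.3, 3.2)

The orange hexagon was at (16.9, 5.4) in frame 1 and (13.6, 8.6) in frame 2.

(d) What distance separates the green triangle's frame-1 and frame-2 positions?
6.6

The green triangle moved from (14.5, 3.0) to (9.4, 7.2), a distance of √(5.1² + 4.2²) ≈ 6.6.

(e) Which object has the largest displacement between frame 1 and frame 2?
the cyan hexagon

(moved 7.9; next 7.3)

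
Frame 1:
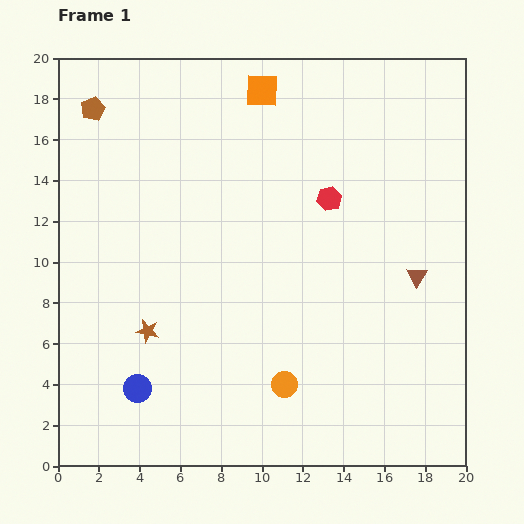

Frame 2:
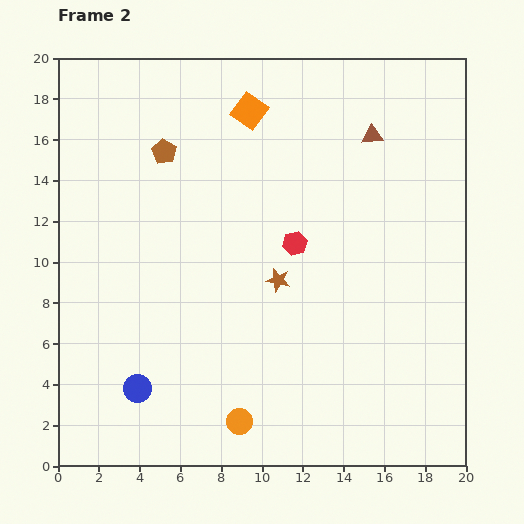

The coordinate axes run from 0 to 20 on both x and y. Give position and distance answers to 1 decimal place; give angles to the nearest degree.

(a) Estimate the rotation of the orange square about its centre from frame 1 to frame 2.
34° clockwise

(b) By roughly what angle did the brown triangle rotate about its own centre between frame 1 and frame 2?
53° clockwise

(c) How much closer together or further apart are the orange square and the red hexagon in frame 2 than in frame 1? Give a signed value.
+0.7

Distance in frame 1: 6.2. Distance in frame 2: 6.9.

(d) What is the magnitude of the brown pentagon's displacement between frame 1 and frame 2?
4.1

The brown pentagon moved from (1.7, 17.5) to (5.2, 15.4), a distance of √(3.5² + 2.1²) ≈ 4.1.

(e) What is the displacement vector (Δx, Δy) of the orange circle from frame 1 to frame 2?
(-2.2, -1.8)

The orange circle was at (11.1, 4.0) in frame 1 and (8.9, 2.2) in frame 2.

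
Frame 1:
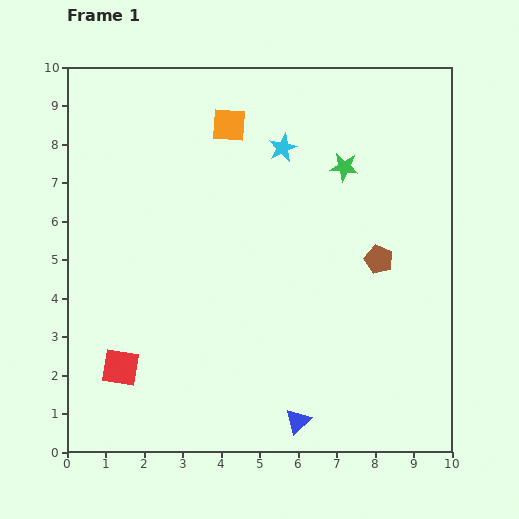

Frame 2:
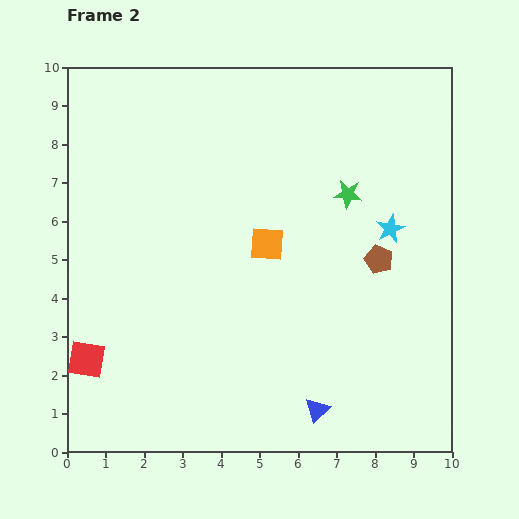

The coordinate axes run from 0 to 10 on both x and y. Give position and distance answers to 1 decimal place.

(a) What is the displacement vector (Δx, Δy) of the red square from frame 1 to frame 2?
(-0.9, 0.2)

The red square was at (1.4, 2.2) in frame 1 and (0.5, 2.4) in frame 2.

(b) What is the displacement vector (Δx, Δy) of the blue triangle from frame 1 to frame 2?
(0.5, 0.3)

The blue triangle was at (6.0, 0.8) in frame 1 and (6.5, 1.1) in frame 2.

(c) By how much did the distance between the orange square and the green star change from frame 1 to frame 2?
-0.7

Distance in frame 1: 3.2. Distance in frame 2: 2.5.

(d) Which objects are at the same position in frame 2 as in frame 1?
the brown pentagon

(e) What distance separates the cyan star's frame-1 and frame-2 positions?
3.5

The cyan star moved from (5.6, 7.9) to (8.4, 5.8), a distance of √(2.8² + 2.1²) ≈ 3.5.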